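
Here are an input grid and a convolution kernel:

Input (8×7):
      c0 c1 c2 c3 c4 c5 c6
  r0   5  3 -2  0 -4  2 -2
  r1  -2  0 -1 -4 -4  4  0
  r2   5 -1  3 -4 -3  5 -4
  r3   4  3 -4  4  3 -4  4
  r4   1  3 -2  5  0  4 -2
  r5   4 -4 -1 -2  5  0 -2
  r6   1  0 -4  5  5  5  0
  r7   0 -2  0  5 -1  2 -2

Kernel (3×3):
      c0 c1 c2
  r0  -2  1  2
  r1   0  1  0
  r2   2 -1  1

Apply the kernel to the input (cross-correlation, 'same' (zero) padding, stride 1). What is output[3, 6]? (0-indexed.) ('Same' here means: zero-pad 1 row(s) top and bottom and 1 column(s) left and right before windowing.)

0

The receptive field on the zero-padded input at this output position is [5 -4 0 / -4 4 0 / 4 -2 0]. Elementwise product with the kernel and sum: 5·-2 + -4·1 + 0·2 + 4·1 + 4·2 + -2·-1 + 0·1.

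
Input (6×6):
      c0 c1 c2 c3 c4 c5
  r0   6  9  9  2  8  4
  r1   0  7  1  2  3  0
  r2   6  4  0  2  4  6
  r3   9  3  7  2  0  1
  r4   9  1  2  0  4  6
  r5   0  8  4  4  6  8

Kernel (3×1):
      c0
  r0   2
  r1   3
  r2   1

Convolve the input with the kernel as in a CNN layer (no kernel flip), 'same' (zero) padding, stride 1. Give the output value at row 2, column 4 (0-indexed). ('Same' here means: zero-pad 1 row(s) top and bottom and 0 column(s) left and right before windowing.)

18

The receptive field on the zero-padded input at this output position is [3 / 4 / 0]. Elementwise product with the kernel and sum: 3·2 + 4·3 + 0·1.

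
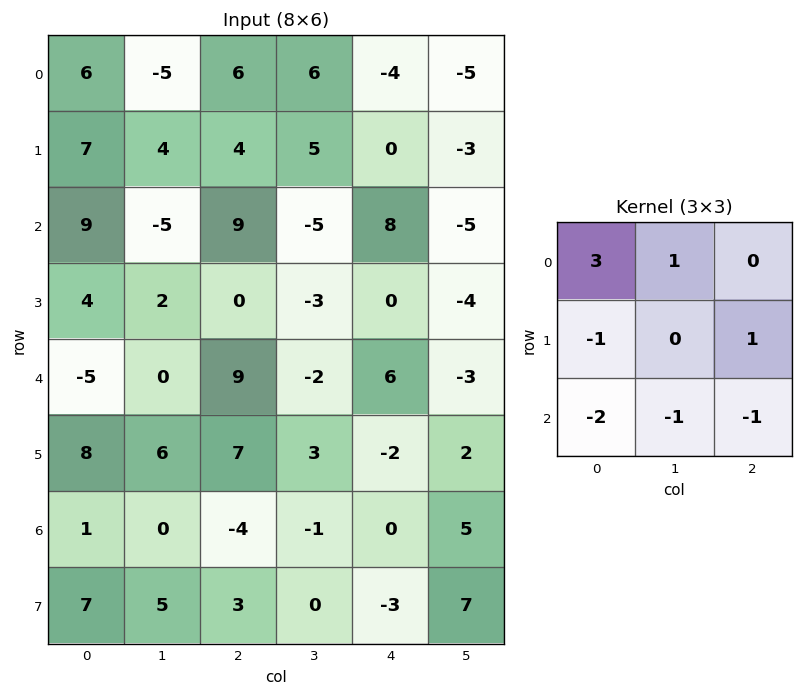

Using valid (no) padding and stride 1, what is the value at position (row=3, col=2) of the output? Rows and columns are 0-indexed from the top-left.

The receptive field on the input at this output position is [0 -3 0 / 9 -2 6 / 7 3 -2]. Elementwise product with the kernel and sum: 0·3 + -3·1 + 9·-1 + 6·1 + 7·-2 + 3·-1 + -2·-1.

-21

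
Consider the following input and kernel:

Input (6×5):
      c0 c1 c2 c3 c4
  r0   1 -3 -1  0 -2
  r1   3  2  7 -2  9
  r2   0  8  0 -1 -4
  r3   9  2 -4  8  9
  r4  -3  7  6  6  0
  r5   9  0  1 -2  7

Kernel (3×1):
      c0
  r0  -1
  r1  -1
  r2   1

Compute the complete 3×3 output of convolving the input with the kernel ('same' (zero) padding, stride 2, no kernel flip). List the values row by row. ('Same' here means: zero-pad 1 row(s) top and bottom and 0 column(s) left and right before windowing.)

2 8 11
6 -11 4
3 -1 -2

Output[0,0]: The receptive field on the zero-padded input at this output position is [0 / 1 / 3]. Elementwise product with the kernel and sum: 0·-1 + 1·-1 + 3·1.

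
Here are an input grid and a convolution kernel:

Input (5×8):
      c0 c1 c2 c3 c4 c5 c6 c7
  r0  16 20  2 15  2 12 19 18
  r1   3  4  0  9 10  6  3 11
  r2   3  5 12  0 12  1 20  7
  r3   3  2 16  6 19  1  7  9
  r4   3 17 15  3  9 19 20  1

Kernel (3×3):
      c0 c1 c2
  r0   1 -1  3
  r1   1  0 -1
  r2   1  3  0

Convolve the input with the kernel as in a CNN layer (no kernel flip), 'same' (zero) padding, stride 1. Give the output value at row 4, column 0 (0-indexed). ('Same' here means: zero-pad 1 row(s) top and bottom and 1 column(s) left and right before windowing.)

The receptive field on the zero-padded input at this output position is [0 3 2 / 0 3 17 / 0 0 0]. Elementwise product with the kernel and sum: 0·1 + 3·-1 + 2·3 + 0·1 + 17·-1 + 0·1 + 0·3.

-14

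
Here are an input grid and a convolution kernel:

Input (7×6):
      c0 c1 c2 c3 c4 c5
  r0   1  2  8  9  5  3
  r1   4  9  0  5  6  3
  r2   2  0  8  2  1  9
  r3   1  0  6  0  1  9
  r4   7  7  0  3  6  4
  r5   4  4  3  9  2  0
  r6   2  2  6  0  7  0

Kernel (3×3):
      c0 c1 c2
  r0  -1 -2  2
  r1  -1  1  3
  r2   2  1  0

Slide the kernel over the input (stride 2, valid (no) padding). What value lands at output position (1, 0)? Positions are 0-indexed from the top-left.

52

The receptive field on the input at this output position is [2 0 8 / 1 0 6 / 7 7 0]. Elementwise product with the kernel and sum: 2·-1 + 0·-2 + 8·2 + 1·-1 + 0·1 + 6·3 + 7·2 + 7·1.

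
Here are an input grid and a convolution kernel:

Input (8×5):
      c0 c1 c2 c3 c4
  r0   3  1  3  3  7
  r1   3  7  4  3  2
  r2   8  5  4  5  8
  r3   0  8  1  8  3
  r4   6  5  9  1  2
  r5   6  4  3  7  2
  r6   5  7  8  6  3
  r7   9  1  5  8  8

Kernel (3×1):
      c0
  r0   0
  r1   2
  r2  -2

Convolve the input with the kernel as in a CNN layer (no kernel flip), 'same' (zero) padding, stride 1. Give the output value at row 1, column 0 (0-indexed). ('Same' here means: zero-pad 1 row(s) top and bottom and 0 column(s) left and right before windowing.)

-10

The receptive field on the zero-padded input at this output position is [3 / 3 / 8]. Elementwise product with the kernel and sum: 3·2 + 8·-2.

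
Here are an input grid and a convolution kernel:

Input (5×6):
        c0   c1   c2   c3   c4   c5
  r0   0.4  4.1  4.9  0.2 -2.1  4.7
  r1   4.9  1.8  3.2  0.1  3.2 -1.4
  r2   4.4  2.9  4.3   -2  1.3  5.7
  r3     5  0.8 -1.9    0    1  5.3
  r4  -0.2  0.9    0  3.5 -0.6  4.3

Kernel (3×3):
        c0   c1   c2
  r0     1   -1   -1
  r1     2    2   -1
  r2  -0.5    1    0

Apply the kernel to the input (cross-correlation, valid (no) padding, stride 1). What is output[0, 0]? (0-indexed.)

2.3

The receptive field on the input at this output position is [0.4 4.1 4.9 / 4.9 1.8 3.2 / 4.4 2.9 4.3]. Elementwise product with the kernel and sum: 0.4·1 + 4.1·-1 + 4.9·-1 + 4.9·2 + 1.8·2 + 3.2·-1 + 4.4·-0.5 + 2.9·1.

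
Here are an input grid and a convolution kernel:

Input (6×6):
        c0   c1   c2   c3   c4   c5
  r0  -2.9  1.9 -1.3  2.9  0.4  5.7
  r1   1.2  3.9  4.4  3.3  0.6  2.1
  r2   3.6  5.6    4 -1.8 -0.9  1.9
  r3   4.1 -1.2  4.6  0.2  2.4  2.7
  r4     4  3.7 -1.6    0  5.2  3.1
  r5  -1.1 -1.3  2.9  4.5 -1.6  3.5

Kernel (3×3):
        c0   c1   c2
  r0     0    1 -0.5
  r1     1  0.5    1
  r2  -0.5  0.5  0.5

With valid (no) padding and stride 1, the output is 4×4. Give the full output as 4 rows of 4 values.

13.1 4.95 6 4.65
11.75 11.55 4.2 1.65
10.75 3.55 9.15 6.4
2.1 11.75 2.6 5.45

Output[0,0]: The receptive field on the input at this output position is [-2.9 1.9 -1.3 / 1.2 3.9 4.4 / 3.6 5.6 4]. Elementwise product with the kernel and sum: 1.9·1 + -1.3·-0.5 + 1.2·1 + 3.9·0.5 + 4.4·1 + 3.6·-0.5 + 5.6·0.5 + 4·0.5.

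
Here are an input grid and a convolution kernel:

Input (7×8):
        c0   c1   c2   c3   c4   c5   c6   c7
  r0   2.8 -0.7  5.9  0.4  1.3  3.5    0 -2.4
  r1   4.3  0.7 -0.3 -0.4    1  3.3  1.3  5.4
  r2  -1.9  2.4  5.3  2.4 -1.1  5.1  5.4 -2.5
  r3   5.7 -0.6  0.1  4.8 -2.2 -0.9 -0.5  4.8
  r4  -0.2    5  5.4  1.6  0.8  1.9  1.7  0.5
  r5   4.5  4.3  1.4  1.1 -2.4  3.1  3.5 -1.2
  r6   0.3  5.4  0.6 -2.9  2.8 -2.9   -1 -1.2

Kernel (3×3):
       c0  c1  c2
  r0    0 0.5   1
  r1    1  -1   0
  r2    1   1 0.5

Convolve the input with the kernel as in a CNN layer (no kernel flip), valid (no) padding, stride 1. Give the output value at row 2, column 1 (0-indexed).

The receptive field on the input at this output position is [2.4 5.3 2.4 / -0.6 0.1 4.8 / 5 5.4 1.6]. Elementwise product with the kernel and sum: 5.3·0.5 + 2.4·1 + -0.6·1 + 0.1·-1 + 5·1 + 5.4·1 + 1.6·0.5.

15.55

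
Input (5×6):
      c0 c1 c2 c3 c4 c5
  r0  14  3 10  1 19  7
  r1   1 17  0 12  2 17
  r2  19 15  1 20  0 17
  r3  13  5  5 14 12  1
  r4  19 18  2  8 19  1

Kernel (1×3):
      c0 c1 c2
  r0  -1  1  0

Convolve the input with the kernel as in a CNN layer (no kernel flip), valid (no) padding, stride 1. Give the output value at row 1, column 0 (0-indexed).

16

The receptive field on the input at this output position is [1 17 0]. Elementwise product with the kernel and sum: 1·-1 + 17·1.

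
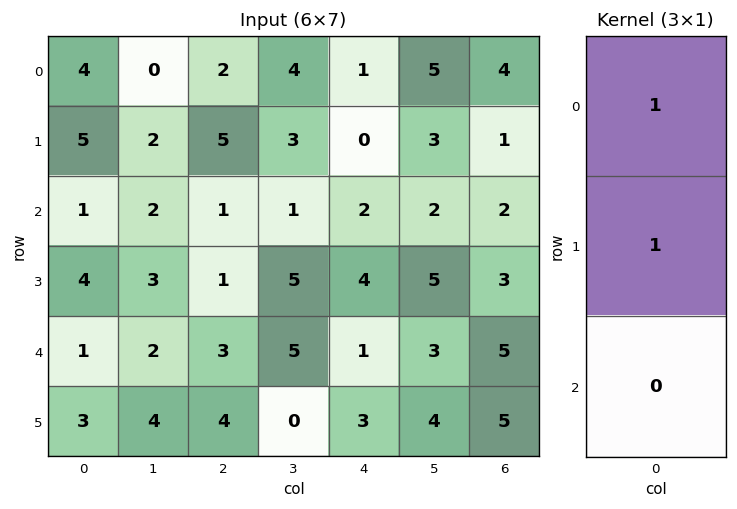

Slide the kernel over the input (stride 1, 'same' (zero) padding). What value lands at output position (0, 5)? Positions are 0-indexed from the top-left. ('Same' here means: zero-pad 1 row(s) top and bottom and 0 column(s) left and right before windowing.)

5

The receptive field on the zero-padded input at this output position is [0 / 5 / 3]. Elementwise product with the kernel and sum: 0·1 + 5·1.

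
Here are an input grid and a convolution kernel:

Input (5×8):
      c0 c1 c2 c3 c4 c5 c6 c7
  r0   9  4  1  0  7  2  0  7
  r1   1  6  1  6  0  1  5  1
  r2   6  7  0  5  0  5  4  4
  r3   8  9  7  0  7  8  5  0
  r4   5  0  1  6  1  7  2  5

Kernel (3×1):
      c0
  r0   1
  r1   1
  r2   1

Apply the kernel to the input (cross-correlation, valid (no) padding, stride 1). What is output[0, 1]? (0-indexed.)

The receptive field on the input at this output position is [4 / 6 / 7]. Elementwise product with the kernel and sum: 4·1 + 6·1 + 7·1.

17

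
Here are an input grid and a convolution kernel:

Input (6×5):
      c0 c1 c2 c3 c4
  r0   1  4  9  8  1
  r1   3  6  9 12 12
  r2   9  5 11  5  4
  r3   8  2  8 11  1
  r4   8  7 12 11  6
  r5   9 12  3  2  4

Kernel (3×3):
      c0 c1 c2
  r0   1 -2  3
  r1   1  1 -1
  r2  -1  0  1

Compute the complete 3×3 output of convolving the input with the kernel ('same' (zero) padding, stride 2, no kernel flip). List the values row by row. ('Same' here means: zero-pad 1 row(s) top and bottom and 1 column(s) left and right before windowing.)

Output[0,0]: The receptive field on the zero-padded input at this output position is [0 0 0 / 0 1 4 / 0 3 6]. Elementwise product with the kernel and sum: 0·1 + 0·-2 + 0·3 + 0·1 + 1·1 + 4·-1 + 0·-1 + 6·1.
Output[0,1]: The receptive field on the zero-padded input at this output position is [0 0 0 / 4 9 8 / 6 9 12]. Elementwise product with the kernel and sum: 0·1 + 0·-2 + 0·3 + 4·1 + 9·1 + 8·-1 + 6·-1 + 12·1.

3 11 -3
18 44 -14
3 17 24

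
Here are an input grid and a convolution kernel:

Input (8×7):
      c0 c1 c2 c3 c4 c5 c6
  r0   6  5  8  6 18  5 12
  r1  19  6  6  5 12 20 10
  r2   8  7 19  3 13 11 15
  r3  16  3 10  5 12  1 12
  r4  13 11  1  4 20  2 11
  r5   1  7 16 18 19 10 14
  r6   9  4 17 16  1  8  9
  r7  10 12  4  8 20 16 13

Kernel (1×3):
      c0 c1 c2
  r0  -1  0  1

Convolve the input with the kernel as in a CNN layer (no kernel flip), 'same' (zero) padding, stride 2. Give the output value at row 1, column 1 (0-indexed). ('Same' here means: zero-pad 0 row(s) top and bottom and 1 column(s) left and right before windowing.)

The receptive field on the zero-padded input at this output position is [7 19 3]. Elementwise product with the kernel and sum: 7·-1 + 3·1.

-4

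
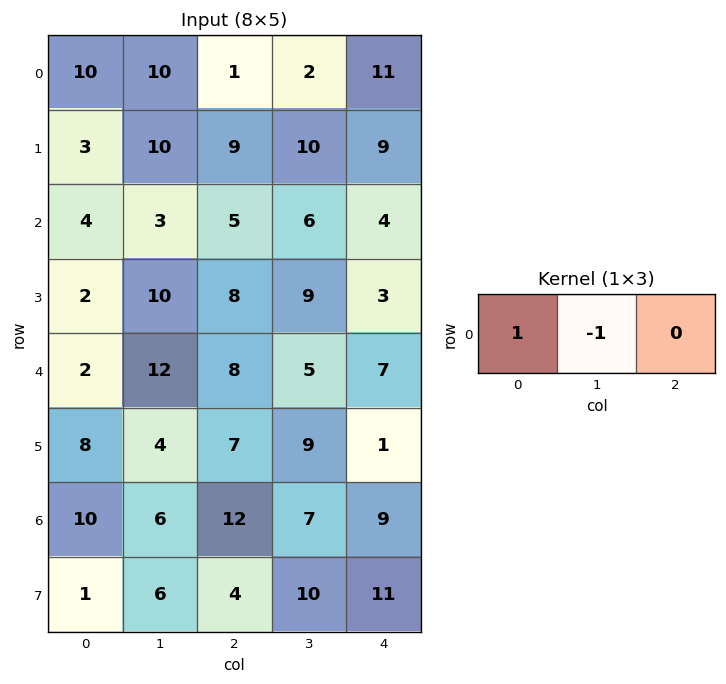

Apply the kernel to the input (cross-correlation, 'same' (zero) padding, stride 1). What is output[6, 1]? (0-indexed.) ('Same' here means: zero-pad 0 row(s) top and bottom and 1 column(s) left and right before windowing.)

The receptive field on the zero-padded input at this output position is [10 6 12]. Elementwise product with the kernel and sum: 10·1 + 6·-1.

4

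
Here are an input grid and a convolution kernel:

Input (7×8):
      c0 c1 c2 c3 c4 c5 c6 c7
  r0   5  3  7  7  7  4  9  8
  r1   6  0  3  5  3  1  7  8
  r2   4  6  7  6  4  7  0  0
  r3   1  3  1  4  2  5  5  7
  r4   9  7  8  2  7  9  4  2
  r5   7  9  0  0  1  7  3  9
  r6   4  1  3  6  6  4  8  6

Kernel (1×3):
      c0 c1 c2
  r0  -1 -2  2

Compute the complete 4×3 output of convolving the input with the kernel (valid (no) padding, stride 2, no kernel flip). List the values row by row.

Output[0,0]: The receptive field on the input at this output position is [5 3 7]. Elementwise product with the kernel and sum: 5·-1 + 3·-2 + 7·2.
Output[0,1]: The receptive field on the input at this output position is [7 7 7]. Elementwise product with the kernel and sum: 7·-1 + 7·-2 + 7·2.

3 -7 3
-2 -11 -18
-7 2 -17
0 -3 2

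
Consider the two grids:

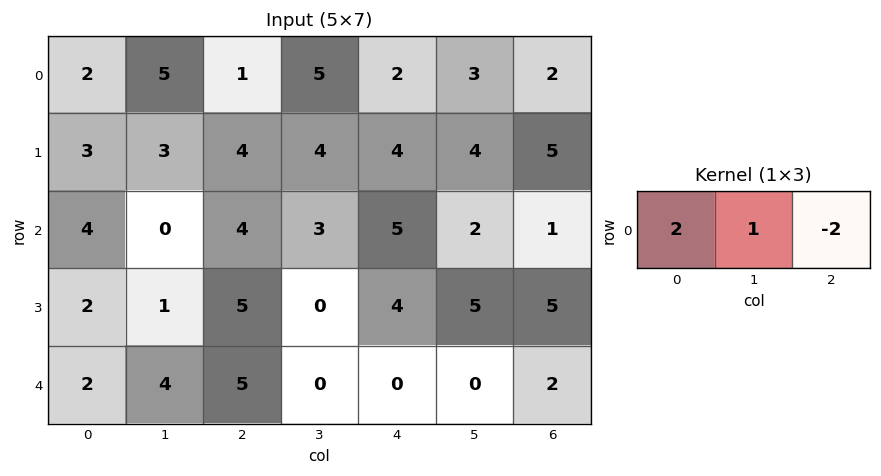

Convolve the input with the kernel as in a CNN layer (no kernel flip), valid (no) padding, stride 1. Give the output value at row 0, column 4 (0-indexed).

The receptive field on the input at this output position is [2 3 2]. Elementwise product with the kernel and sum: 2·2 + 3·1 + 2·-2.

3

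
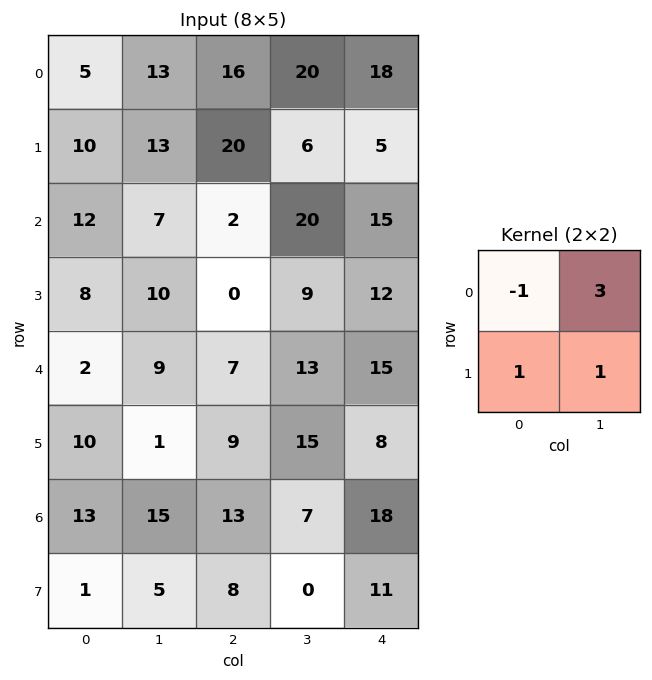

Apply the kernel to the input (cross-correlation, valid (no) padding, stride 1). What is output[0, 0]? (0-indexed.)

57

The receptive field on the input at this output position is [5 13 / 10 13]. Elementwise product with the kernel and sum: 5·-1 + 13·3 + 10·1 + 13·1.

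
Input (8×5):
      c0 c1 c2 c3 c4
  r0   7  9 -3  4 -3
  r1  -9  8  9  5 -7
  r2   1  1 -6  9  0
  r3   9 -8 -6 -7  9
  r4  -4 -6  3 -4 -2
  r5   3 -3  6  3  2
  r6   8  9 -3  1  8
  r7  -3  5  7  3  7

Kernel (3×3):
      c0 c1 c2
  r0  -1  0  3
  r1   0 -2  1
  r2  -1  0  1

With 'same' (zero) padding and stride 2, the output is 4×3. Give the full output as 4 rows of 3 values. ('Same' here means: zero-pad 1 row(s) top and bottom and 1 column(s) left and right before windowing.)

Output[0,0]: The receptive field on the zero-padded input at this output position is [0 0 0 / 0 7 9 / 0 -9 8]. Elementwise product with the kernel and sum: 0·-1 + 0·3 + 7·-2 + 9·1 + 0·-1 + 8·1.
Output[0,1]: The receptive field on the zero-padded input at this output position is [0 0 0 / 9 -3 4 / 8 9 5]. Elementwise product with the kernel and sum: 0·-1 + 0·3 + -3·-2 + 4·1 + 8·-1 + 5·1.

3 7 1
15 29 2
-25 -17 8
-11 17 -22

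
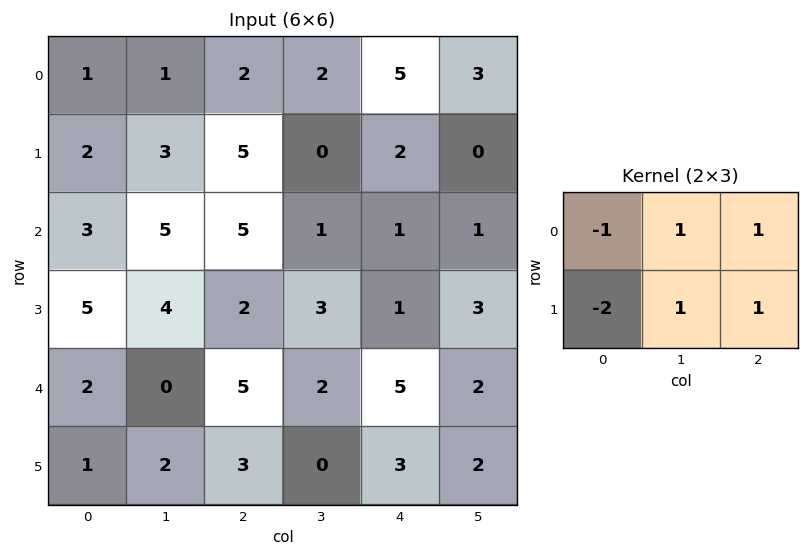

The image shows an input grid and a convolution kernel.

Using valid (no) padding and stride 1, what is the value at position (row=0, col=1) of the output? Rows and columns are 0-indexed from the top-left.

The receptive field on the input at this output position is [1 2 2 / 3 5 0]. Elementwise product with the kernel and sum: 1·-1 + 2·1 + 2·1 + 3·-2 + 5·1 + 0·1.

2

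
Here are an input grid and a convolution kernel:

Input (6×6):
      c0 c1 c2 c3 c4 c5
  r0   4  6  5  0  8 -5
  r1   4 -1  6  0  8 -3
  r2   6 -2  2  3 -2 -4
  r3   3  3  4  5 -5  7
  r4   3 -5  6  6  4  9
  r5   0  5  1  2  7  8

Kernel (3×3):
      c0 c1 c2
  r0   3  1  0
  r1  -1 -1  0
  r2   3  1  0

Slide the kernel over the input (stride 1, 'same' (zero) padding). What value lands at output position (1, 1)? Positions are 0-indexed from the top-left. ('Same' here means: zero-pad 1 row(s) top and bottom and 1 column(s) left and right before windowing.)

31

The receptive field on the zero-padded input at this output position is [4 6 5 / 4 -1 6 / 6 -2 2]. Elementwise product with the kernel and sum: 4·3 + 6·1 + 4·-1 + -1·-1 + 6·3 + -2·1.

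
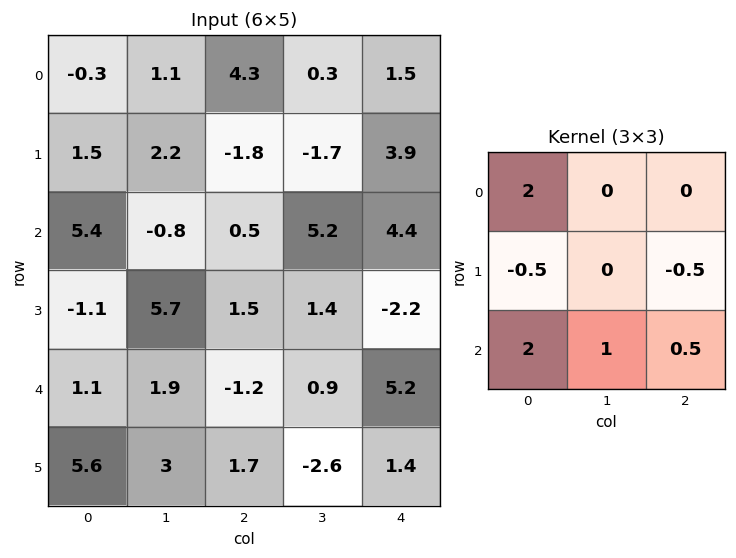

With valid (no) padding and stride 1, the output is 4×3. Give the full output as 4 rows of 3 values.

Output[0,0]: The receptive field on the input at this output position is [-0.3 1.1 4.3 / 1.5 2.2 -1.8 / 5.4 -0.8 0.5]. Elementwise product with the kernel and sum: -0.3·2 + 1.5·-0.5 + -1.8·-0.5 + 5.4·2 + -0.8·1 + 0.5·0.5.

9.8 3.45 15.95
4.3 15.8 -2.75
14.1 -2.1 2.45
12.9 16.4 2.5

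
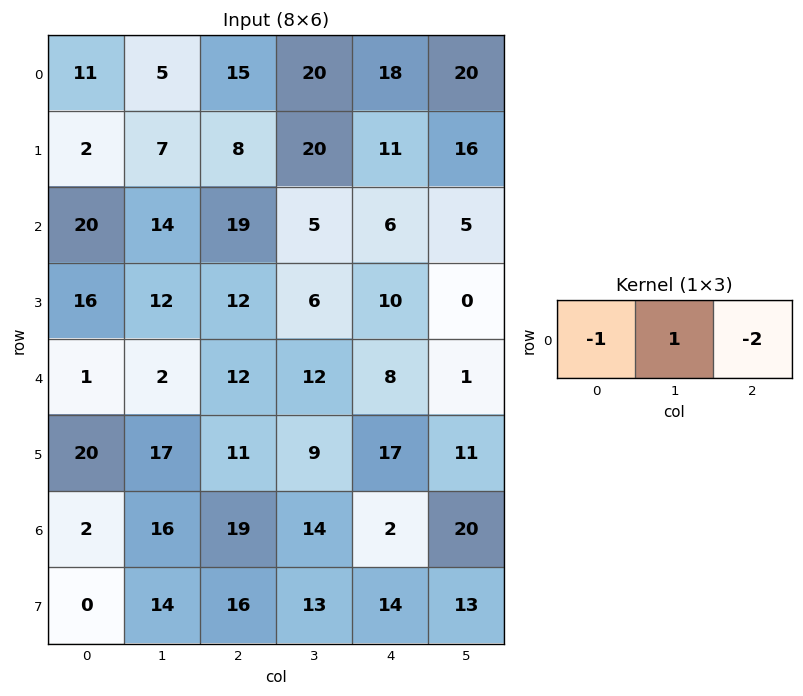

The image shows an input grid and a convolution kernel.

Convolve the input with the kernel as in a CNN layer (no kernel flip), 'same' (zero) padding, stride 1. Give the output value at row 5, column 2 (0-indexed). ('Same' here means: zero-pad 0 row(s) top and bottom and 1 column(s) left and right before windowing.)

The receptive field on the zero-padded input at this output position is [17 11 9]. Elementwise product with the kernel and sum: 17·-1 + 11·1 + 9·-2.

-24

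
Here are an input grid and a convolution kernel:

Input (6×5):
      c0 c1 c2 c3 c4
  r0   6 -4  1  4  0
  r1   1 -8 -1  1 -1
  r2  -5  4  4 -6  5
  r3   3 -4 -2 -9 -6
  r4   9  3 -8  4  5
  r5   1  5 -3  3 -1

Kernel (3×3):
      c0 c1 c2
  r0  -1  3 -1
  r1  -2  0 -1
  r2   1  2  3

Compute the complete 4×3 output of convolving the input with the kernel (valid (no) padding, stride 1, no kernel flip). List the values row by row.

-5 12 21
-29 -33 -46
0 30 -2
-21 5 -8

Output[0,0]: The receptive field on the input at this output position is [6 -4 1 / 1 -8 -1 / -5 4 4]. Elementwise product with the kernel and sum: 6·-1 + -4·3 + 1·-1 + 1·-2 + -1·-1 + -5·1 + 4·2 + 4·3.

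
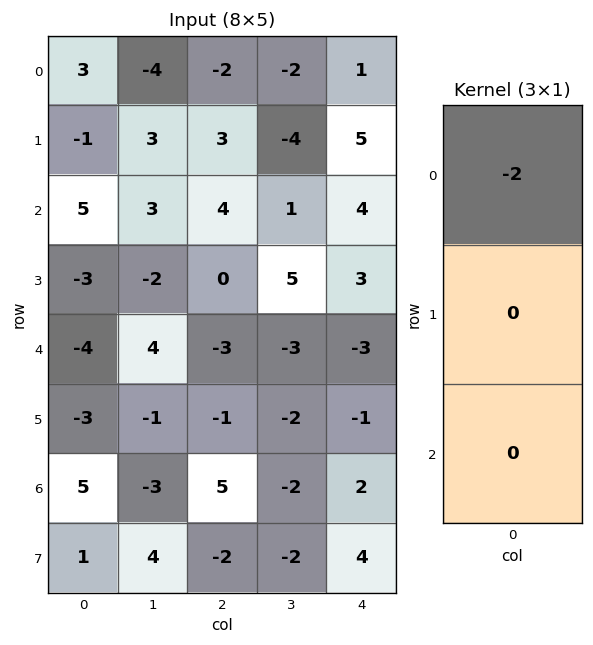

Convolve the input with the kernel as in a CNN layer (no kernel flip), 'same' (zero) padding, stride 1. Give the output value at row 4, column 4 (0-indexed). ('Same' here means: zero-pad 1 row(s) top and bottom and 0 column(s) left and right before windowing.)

-6

The receptive field on the zero-padded input at this output position is [3 / -3 / -1]. Elementwise product with the kernel and sum: 3·-2.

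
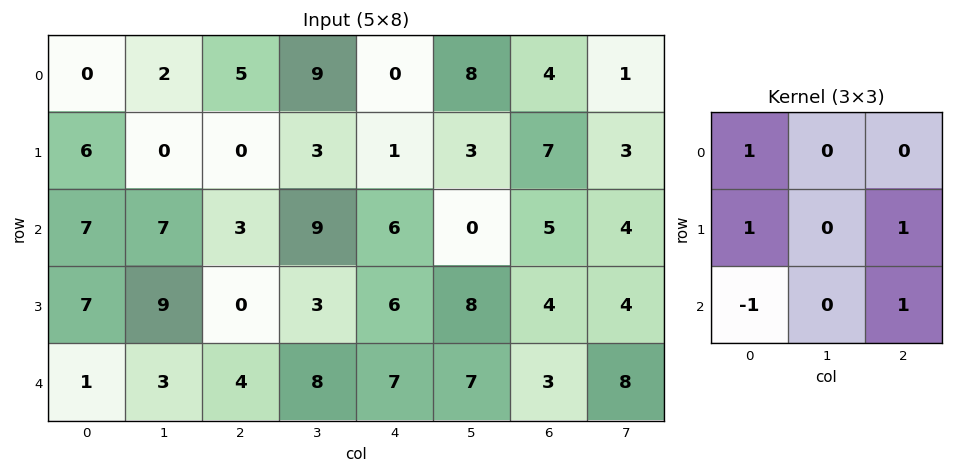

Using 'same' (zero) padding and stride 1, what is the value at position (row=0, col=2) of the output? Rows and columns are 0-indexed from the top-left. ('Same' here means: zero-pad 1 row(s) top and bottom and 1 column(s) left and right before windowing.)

The receptive field on the zero-padded input at this output position is [0 0 0 / 2 5 9 / 0 0 3]. Elementwise product with the kernel and sum: 0·1 + 2·1 + 9·1 + 0·-1 + 3·1.

14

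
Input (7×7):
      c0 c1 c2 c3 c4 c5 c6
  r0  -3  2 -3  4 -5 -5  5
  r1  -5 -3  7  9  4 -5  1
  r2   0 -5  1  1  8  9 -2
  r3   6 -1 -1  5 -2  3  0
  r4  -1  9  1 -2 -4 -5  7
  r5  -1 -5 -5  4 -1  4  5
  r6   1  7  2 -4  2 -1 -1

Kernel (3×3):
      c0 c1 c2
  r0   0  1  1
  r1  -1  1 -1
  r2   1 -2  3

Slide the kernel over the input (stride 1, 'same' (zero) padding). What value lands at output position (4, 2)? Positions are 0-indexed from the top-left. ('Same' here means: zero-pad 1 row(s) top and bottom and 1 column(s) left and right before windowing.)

15

The receptive field on the zero-padded input at this output position is [-1 -1 5 / 9 1 -2 / -5 -5 4]. Elementwise product with the kernel and sum: -1·1 + 5·1 + 9·-1 + 1·1 + -2·-1 + -5·1 + -5·-2 + 4·3.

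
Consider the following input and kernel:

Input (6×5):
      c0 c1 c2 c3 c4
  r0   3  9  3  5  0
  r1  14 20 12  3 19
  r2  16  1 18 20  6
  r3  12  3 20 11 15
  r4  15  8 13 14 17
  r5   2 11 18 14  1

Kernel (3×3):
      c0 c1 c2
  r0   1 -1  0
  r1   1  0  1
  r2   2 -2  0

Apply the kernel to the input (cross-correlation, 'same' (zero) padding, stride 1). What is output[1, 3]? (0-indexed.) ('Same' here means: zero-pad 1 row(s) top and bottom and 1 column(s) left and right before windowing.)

The receptive field on the zero-padded input at this output position is [3 5 0 / 12 3 19 / 18 20 6]. Elementwise product with the kernel and sum: 3·1 + 5·-1 + 12·1 + 19·1 + 18·2 + 20·-2.

25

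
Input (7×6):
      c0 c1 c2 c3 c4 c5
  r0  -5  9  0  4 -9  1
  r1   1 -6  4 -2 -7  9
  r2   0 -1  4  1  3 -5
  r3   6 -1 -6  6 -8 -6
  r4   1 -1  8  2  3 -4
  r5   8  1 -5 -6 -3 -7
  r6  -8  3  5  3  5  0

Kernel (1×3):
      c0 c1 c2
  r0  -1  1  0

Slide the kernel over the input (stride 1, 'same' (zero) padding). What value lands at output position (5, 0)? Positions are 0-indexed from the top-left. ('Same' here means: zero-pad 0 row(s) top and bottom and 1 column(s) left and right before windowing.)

The receptive field on the zero-padded input at this output position is [0 8 1]. Elementwise product with the kernel and sum: 0·-1 + 8·1.

8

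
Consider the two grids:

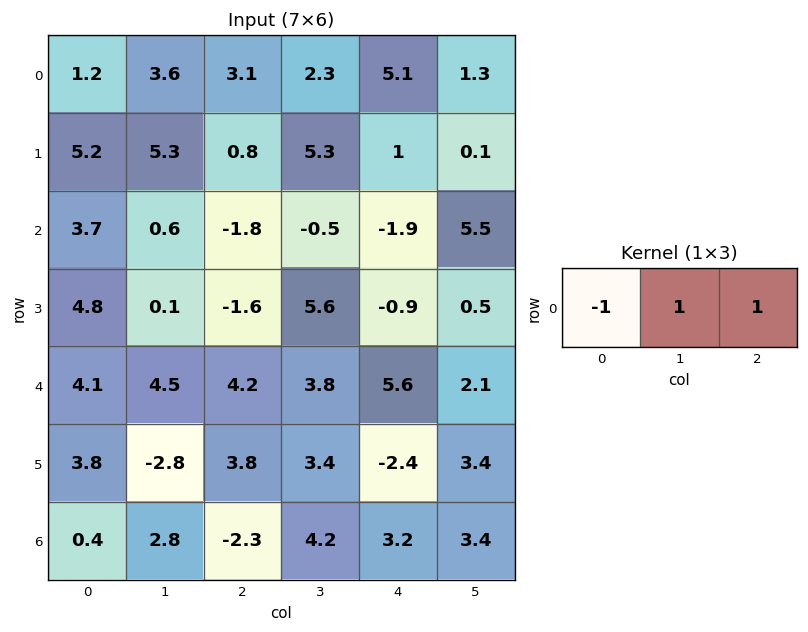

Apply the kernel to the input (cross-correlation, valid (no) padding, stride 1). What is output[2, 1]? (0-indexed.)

-2.9

The receptive field on the input at this output position is [0.6 -1.8 -0.5]. Elementwise product with the kernel and sum: 0.6·-1 + -1.8·1 + -0.5·1.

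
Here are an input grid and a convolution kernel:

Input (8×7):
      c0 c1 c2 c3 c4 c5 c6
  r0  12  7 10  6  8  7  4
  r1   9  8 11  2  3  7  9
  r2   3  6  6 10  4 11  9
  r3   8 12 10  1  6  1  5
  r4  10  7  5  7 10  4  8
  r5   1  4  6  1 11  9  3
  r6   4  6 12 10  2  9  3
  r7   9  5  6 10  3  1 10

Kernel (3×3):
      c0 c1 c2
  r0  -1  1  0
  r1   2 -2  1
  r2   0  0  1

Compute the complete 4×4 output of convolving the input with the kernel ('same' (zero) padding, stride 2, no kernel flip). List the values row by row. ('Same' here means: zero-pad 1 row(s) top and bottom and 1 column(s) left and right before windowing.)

-9 2 10 6
21 14 25 6
-1 10 12 -4
4 10 36 6

Output[0,0]: The receptive field on the zero-padded input at this output position is [0 0 0 / 0 12 7 / 0 9 8]. Elementwise product with the kernel and sum: 0·-1 + 0·1 + 0·2 + 12·-2 + 7·1 + 8·1.
Output[0,1]: The receptive field on the zero-padded input at this output position is [0 0 0 / 7 10 6 / 8 11 2]. Elementwise product with the kernel and sum: 0·-1 + 0·1 + 7·2 + 10·-2 + 6·1 + 2·1.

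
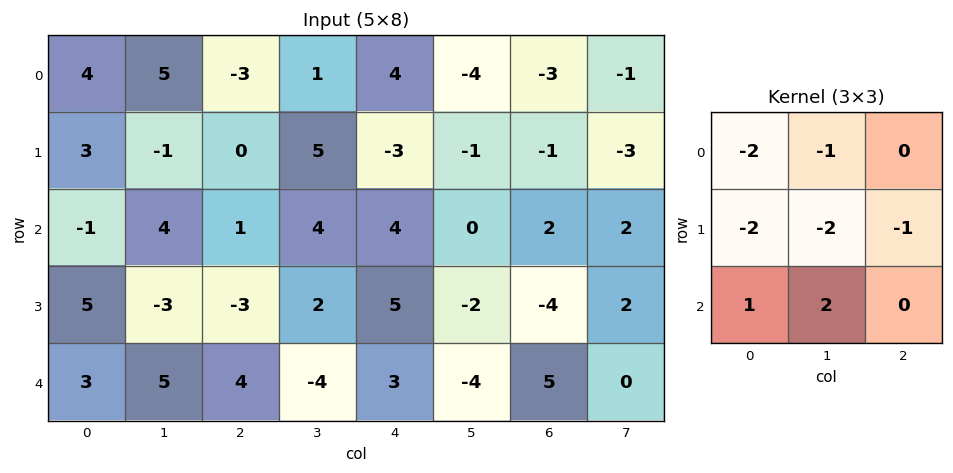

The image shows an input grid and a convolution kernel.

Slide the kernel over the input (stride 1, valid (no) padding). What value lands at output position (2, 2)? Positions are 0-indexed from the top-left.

The receptive field on the input at this output position is [1 4 4 / -3 2 5 / 4 -4 3]. Elementwise product with the kernel and sum: 1·-2 + 4·-1 + -3·-2 + 2·-2 + 5·-1 + 4·1 + -4·2.

-13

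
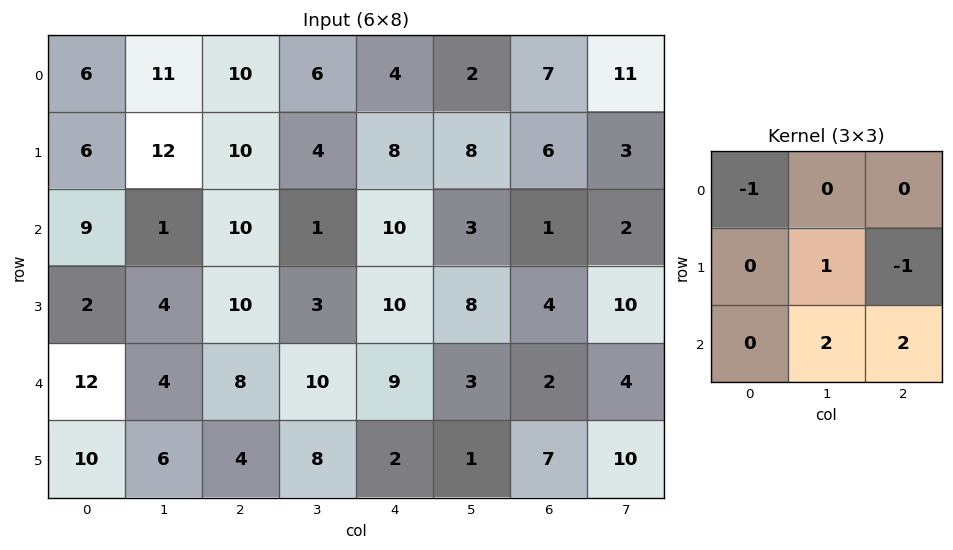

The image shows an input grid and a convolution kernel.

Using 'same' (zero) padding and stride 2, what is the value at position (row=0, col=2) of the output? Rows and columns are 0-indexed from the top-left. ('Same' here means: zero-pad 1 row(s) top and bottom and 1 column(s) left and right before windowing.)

The receptive field on the zero-padded input at this output position is [0 0 0 / 6 4 2 / 4 8 8]. Elementwise product with the kernel and sum: 0·-1 + 4·1 + 2·-1 + 8·2 + 8·2.

34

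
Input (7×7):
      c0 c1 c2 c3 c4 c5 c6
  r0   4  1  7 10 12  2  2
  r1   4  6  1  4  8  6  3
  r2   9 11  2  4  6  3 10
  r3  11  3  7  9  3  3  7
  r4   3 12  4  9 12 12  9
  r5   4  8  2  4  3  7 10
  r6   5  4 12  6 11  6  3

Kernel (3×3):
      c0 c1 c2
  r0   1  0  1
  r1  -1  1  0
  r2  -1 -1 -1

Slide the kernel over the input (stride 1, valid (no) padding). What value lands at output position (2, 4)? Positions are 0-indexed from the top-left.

-17

The receptive field on the input at this output position is [6 3 10 / 3 3 7 / 12 12 9]. Elementwise product with the kernel and sum: 6·1 + 10·1 + 3·-1 + 3·1 + 12·-1 + 12·-1 + 9·-1.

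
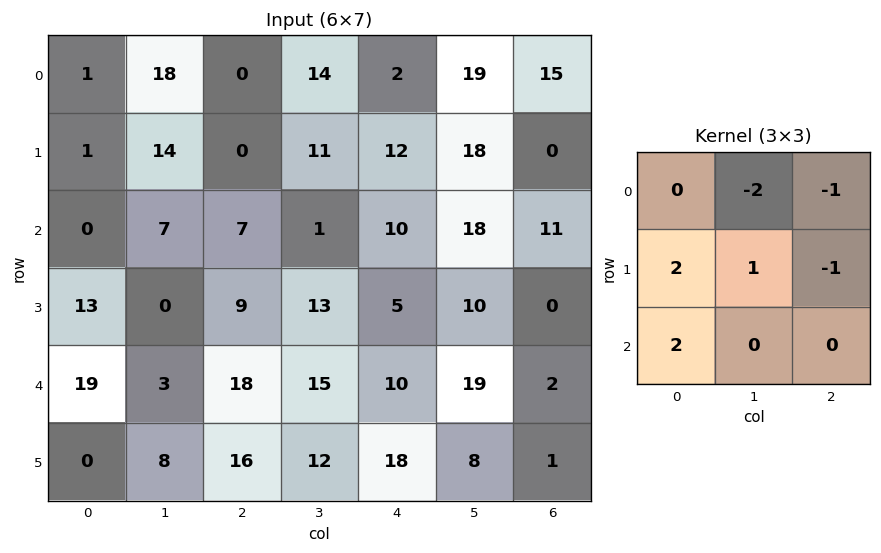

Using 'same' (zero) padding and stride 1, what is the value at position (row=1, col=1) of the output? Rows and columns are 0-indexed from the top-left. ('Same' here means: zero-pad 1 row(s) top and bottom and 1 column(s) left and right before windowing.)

-20

The receptive field on the zero-padded input at this output position is [1 18 0 / 1 14 0 / 0 7 7]. Elementwise product with the kernel and sum: 18·-2 + 0·-1 + 1·2 + 14·1 + 0·-1 + 0·2.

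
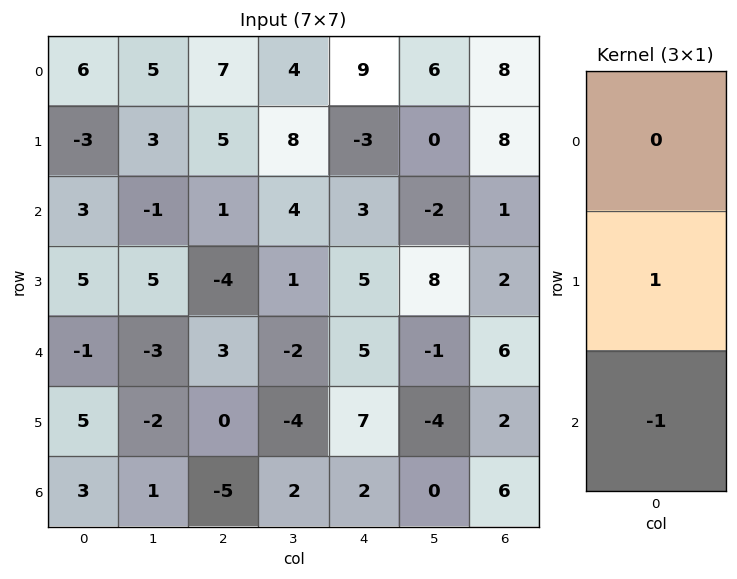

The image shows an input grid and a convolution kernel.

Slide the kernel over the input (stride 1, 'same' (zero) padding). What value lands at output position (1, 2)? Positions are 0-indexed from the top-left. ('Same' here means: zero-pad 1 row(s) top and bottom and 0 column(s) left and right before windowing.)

4

The receptive field on the zero-padded input at this output position is [7 / 5 / 1]. Elementwise product with the kernel and sum: 5·1 + 1·-1.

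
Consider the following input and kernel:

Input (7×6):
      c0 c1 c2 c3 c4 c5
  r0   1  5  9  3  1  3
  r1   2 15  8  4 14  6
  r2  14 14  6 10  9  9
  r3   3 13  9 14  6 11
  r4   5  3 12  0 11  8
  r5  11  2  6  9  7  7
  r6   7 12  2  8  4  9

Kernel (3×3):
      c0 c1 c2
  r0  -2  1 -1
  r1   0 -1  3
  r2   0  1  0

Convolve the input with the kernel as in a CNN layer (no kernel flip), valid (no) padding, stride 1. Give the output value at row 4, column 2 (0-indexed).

The receptive field on the input at this output position is [12 0 11 / 6 9 7 / 2 8 4]. Elementwise product with the kernel and sum: 12·-2 + 0·1 + 11·-1 + 9·-1 + 7·3 + 8·1.

-15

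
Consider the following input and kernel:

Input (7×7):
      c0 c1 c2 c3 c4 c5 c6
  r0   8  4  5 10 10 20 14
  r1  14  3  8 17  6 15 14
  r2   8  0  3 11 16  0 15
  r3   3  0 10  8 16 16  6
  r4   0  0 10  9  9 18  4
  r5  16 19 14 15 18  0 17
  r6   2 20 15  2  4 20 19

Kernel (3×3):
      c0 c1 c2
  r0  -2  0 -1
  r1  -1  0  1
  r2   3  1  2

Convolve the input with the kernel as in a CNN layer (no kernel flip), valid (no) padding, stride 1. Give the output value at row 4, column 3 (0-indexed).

The receptive field on the input at this output position is [9 9 18 / 15 18 0 / 2 4 20]. Elementwise product with the kernel and sum: 9·-2 + 18·-1 + 15·-1 + 0·1 + 2·3 + 4·1 + 20·2.

-1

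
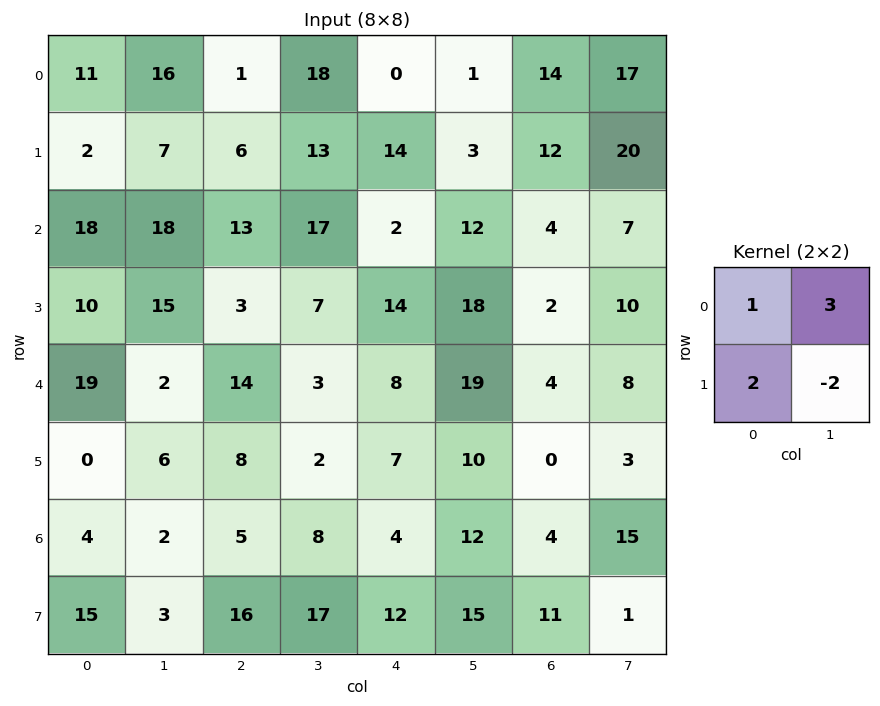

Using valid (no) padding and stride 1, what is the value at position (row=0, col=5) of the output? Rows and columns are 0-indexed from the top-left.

The receptive field on the input at this output position is [1 14 / 3 12]. Elementwise product with the kernel and sum: 1·1 + 14·3 + 3·2 + 12·-2.

25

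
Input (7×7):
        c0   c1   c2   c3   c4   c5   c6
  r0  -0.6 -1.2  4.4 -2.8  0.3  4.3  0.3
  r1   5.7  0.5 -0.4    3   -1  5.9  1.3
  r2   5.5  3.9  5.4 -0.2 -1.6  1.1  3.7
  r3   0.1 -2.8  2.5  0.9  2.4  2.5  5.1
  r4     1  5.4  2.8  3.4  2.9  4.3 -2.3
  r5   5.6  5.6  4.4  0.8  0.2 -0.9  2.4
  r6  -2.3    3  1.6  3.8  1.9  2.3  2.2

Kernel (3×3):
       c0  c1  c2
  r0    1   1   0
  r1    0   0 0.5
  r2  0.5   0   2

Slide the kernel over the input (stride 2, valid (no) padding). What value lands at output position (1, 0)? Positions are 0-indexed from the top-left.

16.75

The receptive field on the input at this output position is [5.5 3.9 5.4 / 0.1 -2.8 2.5 / 1 5.4 2.8]. Elementwise product with the kernel and sum: 5.5·1 + 3.9·1 + 2.5·0.5 + 1·0.5 + 2.8·2.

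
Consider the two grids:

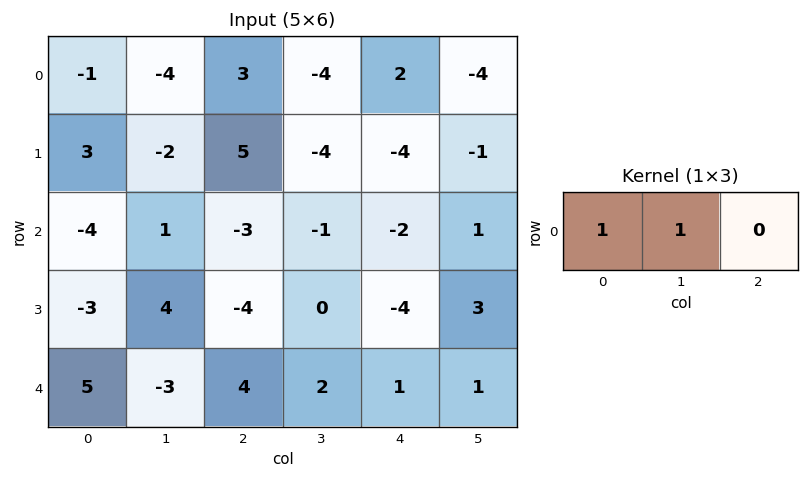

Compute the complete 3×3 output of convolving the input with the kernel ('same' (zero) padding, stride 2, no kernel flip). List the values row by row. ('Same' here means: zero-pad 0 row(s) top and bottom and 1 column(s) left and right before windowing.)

Output[0,0]: The receptive field on the zero-padded input at this output position is [0 -1 -4]. Elementwise product with the kernel and sum: 0·1 + -1·1.

-1 -1 -2
-4 -2 -3
5 1 3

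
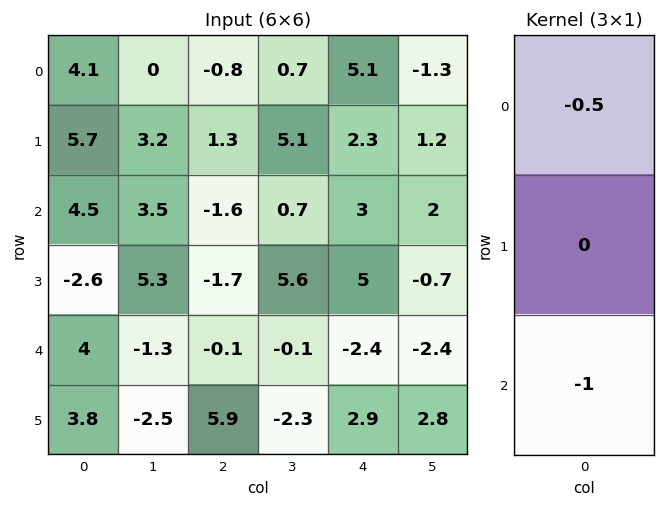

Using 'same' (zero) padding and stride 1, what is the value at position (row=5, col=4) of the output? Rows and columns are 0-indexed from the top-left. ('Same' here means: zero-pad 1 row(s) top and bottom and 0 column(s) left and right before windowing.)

The receptive field on the zero-padded input at this output position is [-2.4 / 2.9 / 0]. Elementwise product with the kernel and sum: -2.4·-0.5 + 0·-1.

1.2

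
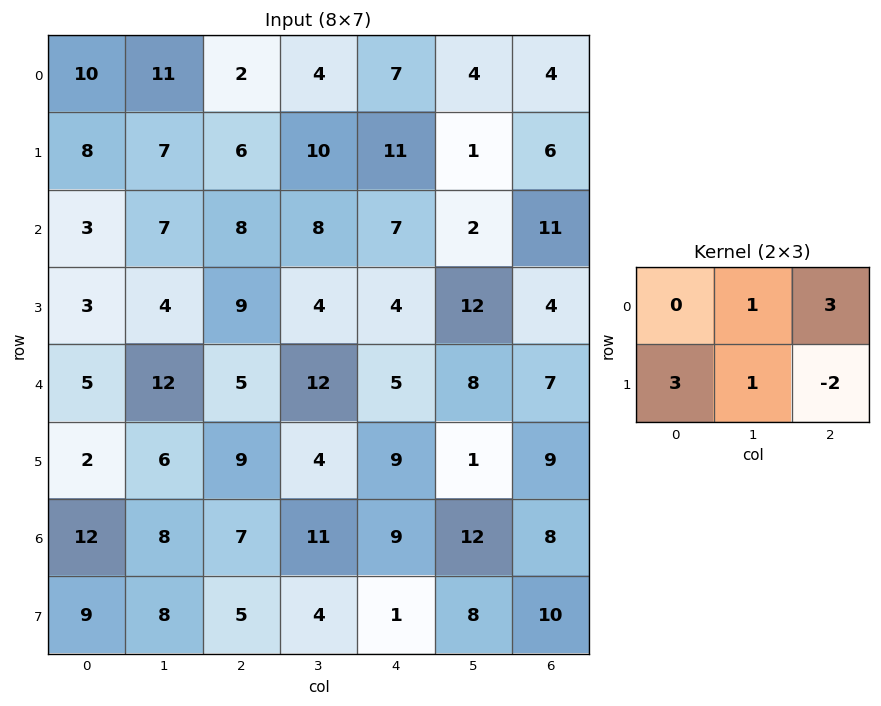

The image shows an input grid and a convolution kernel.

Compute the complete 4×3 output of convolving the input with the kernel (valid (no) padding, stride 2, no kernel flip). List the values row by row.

Output[0,0]: The receptive field on the input at this output position is [10 11 2 / 8 7 6]. Elementwise product with the kernel and sum: 11·1 + 2·3 + 8·3 + 7·1 + 6·-2.
Output[0,1]: The receptive field on the input at this output position is [2 4 7 / 6 10 11]. Elementwise product with the kernel and sum: 4·1 + 7·3 + 6·3 + 10·1 + 11·-2.

36 31 38
26 52 51
21 40 39
54 55 27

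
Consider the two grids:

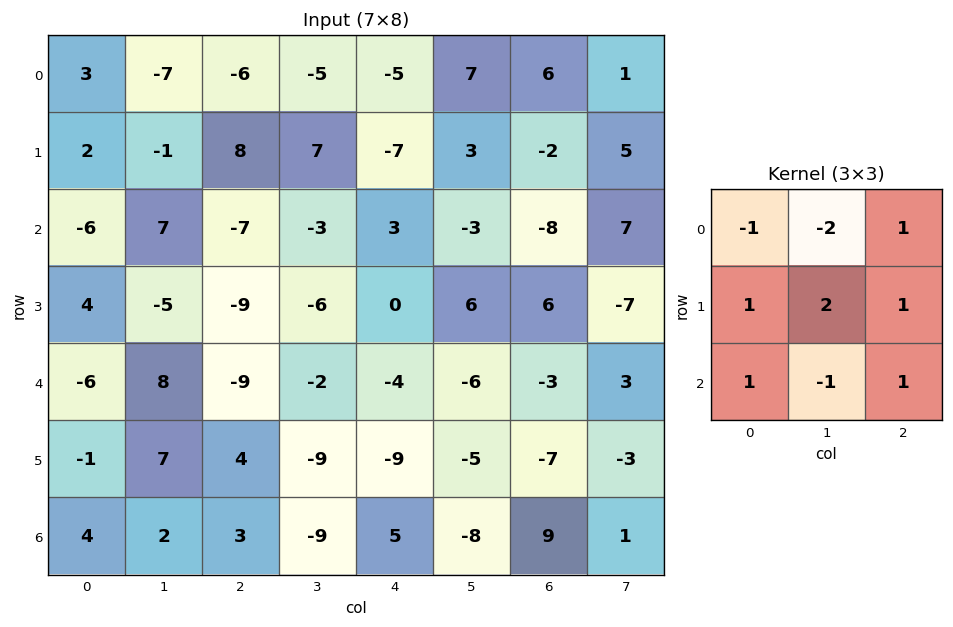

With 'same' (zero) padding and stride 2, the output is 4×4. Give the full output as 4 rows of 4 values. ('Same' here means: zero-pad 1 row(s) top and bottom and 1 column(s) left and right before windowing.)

Output[0,0]: The receptive field on the zero-padded input at this output position is [0 0 0 / 0 3 -7 / 0 2 -1]. Elementwise product with the kernel and sum: 0·-1 + 0·-2 + 0·1 + 0·1 + 3·2 + -7·1 + 0·1 + 2·-1 + -1·1.
Output[0,1]: The receptive field on the zero-padded input at this output position is [0 0 0 / -7 -6 -5 / -1 8 7]. Elementwise product with the kernel and sum: 0·-1 + 0·-2 + 0·1 + -7·1 + -6·2 + -5·1 + -1·1 + 8·-1 + 7·1.

-4 -26 9 30
-19 -20 10 -13
-9 -1 -9 -35
19 -25 15 27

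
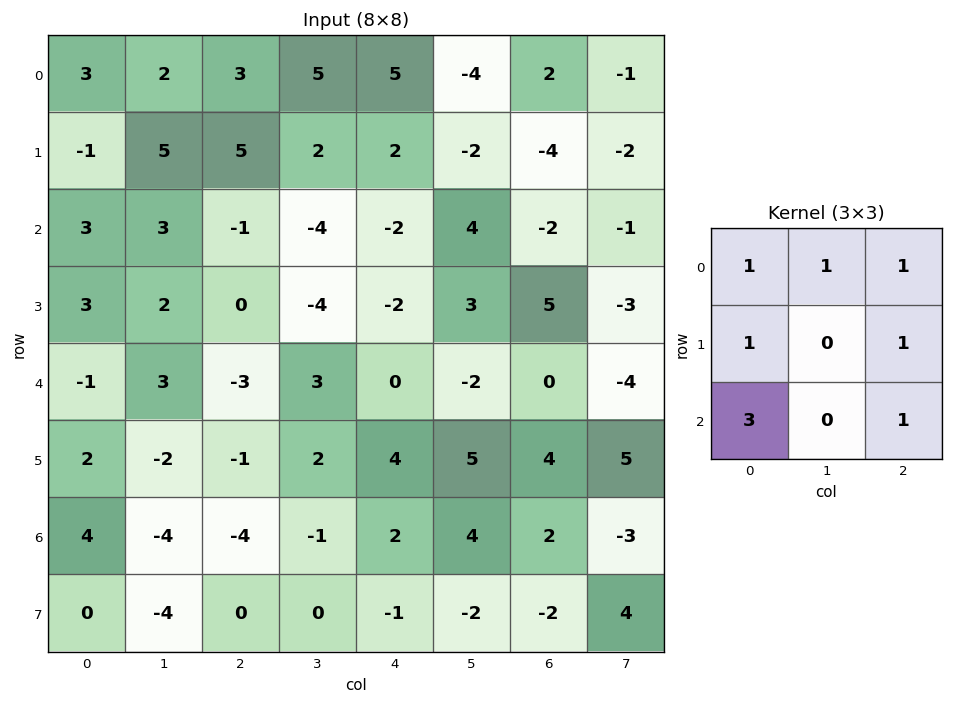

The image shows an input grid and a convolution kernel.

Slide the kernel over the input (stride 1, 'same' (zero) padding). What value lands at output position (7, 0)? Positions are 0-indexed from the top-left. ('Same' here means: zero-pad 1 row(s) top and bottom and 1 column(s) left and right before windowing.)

-4

The receptive field on the zero-padded input at this output position is [0 4 -4 / 0 0 -4 / 0 0 0]. Elementwise product with the kernel and sum: 0·1 + 4·1 + -4·1 + 0·1 + -4·1 + 0·3 + 0·1.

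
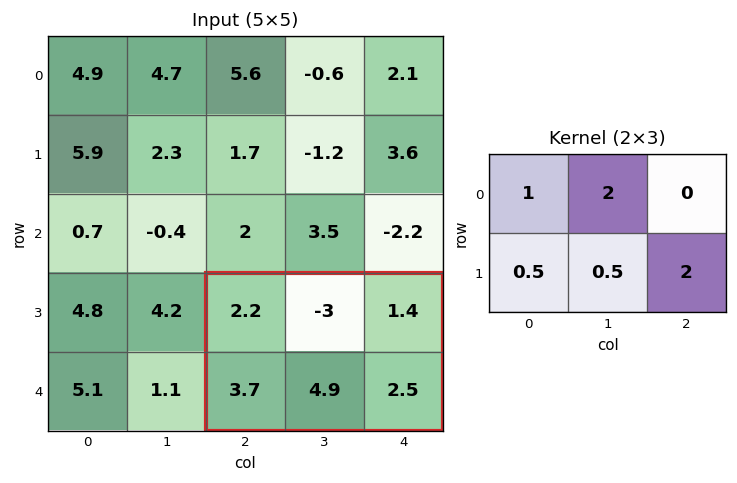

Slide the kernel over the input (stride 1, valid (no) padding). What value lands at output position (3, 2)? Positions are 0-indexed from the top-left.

The receptive field on the input at this output position is [2.2 -3 1.4 / 3.7 4.9 2.5]. Elementwise product with the kernel and sum: 2.2·1 + -3·2 + 3.7·0.5 + 4.9·0.5 + 2.5·2.

5.5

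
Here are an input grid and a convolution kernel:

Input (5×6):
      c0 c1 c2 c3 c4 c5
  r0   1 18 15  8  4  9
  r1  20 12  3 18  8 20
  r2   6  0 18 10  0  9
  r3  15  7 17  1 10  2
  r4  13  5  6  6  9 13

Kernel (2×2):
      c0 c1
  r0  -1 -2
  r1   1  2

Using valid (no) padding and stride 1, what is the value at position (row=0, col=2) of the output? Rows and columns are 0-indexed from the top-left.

8

The receptive field on the input at this output position is [15 8 / 3 18]. Elementwise product with the kernel and sum: 15·-1 + 8·-2 + 3·1 + 18·2.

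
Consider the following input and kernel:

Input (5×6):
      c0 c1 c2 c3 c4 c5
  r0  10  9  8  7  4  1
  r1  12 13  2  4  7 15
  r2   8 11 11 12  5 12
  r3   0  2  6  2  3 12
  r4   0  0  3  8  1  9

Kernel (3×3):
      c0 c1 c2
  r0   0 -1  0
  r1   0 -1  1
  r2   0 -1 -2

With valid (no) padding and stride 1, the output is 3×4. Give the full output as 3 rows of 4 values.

-53 -41 -26 -25
-27 -11 -19 -27
-13 -34 -21 -15

Output[0,0]: The receptive field on the input at this output position is [10 9 8 / 12 13 2 / 8 11 11]. Elementwise product with the kernel and sum: 9·-1 + 13·-1 + 2·1 + 11·-1 + 11·-2.
Output[0,1]: The receptive field on the input at this output position is [9 8 7 / 13 2 4 / 11 11 12]. Elementwise product with the kernel and sum: 8·-1 + 2·-1 + 4·1 + 11·-1 + 12·-2.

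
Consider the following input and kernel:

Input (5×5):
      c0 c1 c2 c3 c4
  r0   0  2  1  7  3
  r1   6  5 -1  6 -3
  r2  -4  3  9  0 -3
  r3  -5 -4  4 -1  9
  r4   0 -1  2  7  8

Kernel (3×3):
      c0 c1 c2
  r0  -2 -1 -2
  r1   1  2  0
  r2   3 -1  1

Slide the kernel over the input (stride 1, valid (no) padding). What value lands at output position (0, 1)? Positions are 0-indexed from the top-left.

The receptive field on the input at this output position is [2 1 7 / 5 -1 6 / 3 9 0]. Elementwise product with the kernel and sum: 2·-2 + 1·-1 + 7·-2 + 5·1 + -1·2 + 3·3 + 9·-1 + 0·1.

-16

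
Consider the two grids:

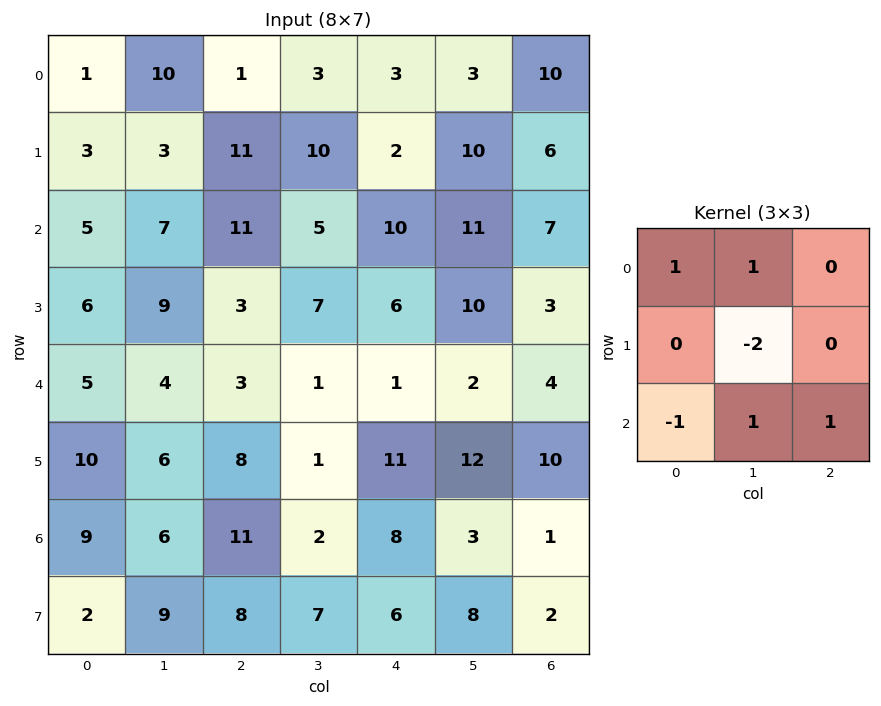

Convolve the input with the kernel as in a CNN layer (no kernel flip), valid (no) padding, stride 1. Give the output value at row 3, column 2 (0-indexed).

The receptive field on the input at this output position is [3 7 6 / 3 1 1 / 8 1 11]. Elementwise product with the kernel and sum: 3·1 + 7·1 + 1·-2 + 8·-1 + 1·1 + 11·1.

12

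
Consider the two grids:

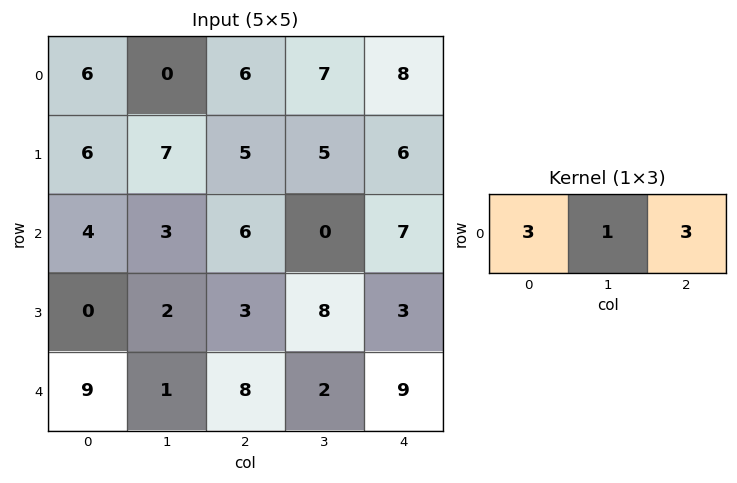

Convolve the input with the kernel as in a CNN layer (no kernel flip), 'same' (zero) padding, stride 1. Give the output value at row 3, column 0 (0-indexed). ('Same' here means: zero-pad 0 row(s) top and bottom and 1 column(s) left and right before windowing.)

The receptive field on the zero-padded input at this output position is [0 0 2]. Elementwise product with the kernel and sum: 0·3 + 0·1 + 2·3.

6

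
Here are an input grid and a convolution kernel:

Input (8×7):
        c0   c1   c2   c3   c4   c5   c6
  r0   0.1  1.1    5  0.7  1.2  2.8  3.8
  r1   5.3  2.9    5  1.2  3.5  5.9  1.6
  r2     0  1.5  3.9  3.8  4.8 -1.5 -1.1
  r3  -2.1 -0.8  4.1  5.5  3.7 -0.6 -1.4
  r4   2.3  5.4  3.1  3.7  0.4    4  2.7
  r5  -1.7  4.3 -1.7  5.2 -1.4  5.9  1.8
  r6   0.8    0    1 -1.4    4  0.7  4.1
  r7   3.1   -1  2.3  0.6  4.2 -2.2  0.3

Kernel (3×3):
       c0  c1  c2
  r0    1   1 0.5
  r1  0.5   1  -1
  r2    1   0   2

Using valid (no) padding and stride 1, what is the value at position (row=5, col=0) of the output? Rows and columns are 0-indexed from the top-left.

8.85

The receptive field on the input at this output position is [-1.7 4.3 -1.7 / 0.8 0 1 / 3.1 -1 2.3]. Elementwise product with the kernel and sum: -1.7·1 + 4.3·1 + -1.7·0.5 + 0.8·0.5 + 0·1 + 1·-1 + 3.1·1 + 2.3·2.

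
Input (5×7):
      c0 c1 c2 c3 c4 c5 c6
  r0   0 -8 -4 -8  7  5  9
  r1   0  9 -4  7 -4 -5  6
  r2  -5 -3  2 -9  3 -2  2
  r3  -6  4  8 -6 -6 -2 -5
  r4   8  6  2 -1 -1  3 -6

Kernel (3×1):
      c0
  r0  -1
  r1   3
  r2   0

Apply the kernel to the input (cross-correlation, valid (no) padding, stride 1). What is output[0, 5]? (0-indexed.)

-20

The receptive field on the input at this output position is [5 / -5 / -2]. Elementwise product with the kernel and sum: 5·-1 + -5·3.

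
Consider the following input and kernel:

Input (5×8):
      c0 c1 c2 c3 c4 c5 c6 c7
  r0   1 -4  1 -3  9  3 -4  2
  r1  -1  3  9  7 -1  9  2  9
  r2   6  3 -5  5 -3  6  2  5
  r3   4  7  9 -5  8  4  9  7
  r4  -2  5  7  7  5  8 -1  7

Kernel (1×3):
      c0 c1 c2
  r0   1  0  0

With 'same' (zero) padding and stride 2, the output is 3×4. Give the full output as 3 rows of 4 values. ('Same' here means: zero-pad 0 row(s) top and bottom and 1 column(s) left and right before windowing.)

Output[0,0]: The receptive field on the zero-padded input at this output position is [0 1 -4]. Elementwise product with the kernel and sum: 0·1.
Output[0,1]: The receptive field on the zero-padded input at this output position is [-4 1 -3]. Elementwise product with the kernel and sum: -4·1.

0 -4 -3 3
0 3 5 6
0 5 7 8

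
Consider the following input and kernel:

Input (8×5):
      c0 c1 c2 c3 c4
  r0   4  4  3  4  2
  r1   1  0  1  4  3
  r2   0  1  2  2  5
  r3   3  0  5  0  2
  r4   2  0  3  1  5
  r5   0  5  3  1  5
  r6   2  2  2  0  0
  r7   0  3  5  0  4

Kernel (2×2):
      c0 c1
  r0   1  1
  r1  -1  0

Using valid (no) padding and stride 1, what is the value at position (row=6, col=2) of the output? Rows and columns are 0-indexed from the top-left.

The receptive field on the input at this output position is [2 0 / 5 0]. Elementwise product with the kernel and sum: 2·1 + 0·1 + 5·-1.

-3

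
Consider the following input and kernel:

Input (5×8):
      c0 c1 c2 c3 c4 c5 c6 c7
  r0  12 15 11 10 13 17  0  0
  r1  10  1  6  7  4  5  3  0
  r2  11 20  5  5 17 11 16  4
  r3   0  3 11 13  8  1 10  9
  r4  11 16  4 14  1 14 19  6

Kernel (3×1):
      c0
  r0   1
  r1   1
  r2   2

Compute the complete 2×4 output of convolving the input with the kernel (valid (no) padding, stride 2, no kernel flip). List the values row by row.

Output[0,0]: The receptive field on the input at this output position is [12 / 10 / 11]. Elementwise product with the kernel and sum: 12·1 + 10·1 + 11·2.

44 27 51 35
33 24 27 64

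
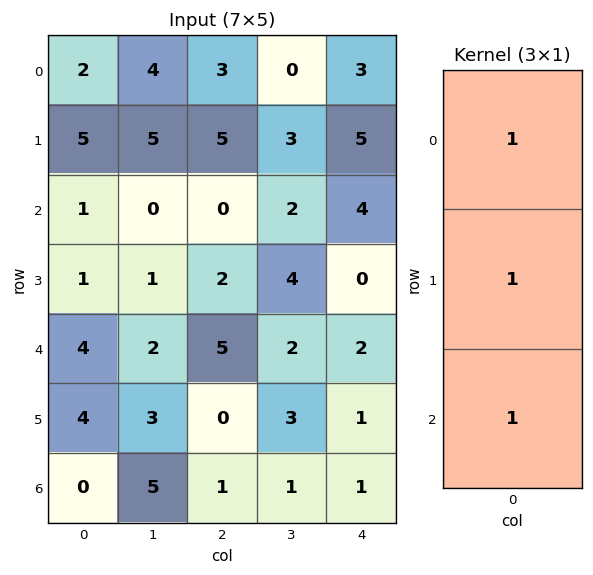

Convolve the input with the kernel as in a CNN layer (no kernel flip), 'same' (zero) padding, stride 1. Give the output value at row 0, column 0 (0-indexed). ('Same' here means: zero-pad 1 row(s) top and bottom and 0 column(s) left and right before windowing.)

7

The receptive field on the zero-padded input at this output position is [0 / 2 / 5]. Elementwise product with the kernel and sum: 0·1 + 2·1 + 5·1.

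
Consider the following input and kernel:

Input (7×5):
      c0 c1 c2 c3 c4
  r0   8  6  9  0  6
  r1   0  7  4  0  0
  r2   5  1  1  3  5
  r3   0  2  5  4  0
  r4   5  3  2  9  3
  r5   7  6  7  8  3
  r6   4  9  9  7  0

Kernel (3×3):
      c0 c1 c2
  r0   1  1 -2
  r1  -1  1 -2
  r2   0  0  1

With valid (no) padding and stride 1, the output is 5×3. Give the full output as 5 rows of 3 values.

Output[0,0]: The receptive field on the input at this output position is [8 6 9 / 0 7 4 / 5 1 1]. Elementwise product with the kernel and sum: 8·1 + 6·1 + 9·-2 + 0·-1 + 7·1 + 4·-2 + 1·1.
Output[0,1]: The receptive field on the input at this output position is [6 9 0 / 7 4 0 / 1 1 3]. Elementwise product with the kernel and sum: 6·1 + 9·1 + 0·-2 + 7·-1 + 4·1 + 0·-2 + 3·1.

-4 15 -2
-2 9 -4
-2 0 -4
-7 -12 13
-2 -21 0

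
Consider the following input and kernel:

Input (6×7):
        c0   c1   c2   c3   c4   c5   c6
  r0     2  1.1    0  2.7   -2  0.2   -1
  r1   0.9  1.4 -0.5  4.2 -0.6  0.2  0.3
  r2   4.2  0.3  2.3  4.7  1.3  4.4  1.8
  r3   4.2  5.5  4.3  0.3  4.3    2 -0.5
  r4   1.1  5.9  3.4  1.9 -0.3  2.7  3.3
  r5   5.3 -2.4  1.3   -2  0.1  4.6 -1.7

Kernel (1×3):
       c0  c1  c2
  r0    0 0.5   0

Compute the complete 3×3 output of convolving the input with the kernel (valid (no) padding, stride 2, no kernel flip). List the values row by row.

0.55 1.35 0.1
0.15 2.35 2.2
2.95 0.95 1.35

Output[0,0]: The receptive field on the input at this output position is [2 1.1 0]. Elementwise product with the kernel and sum: 1.1·0.5.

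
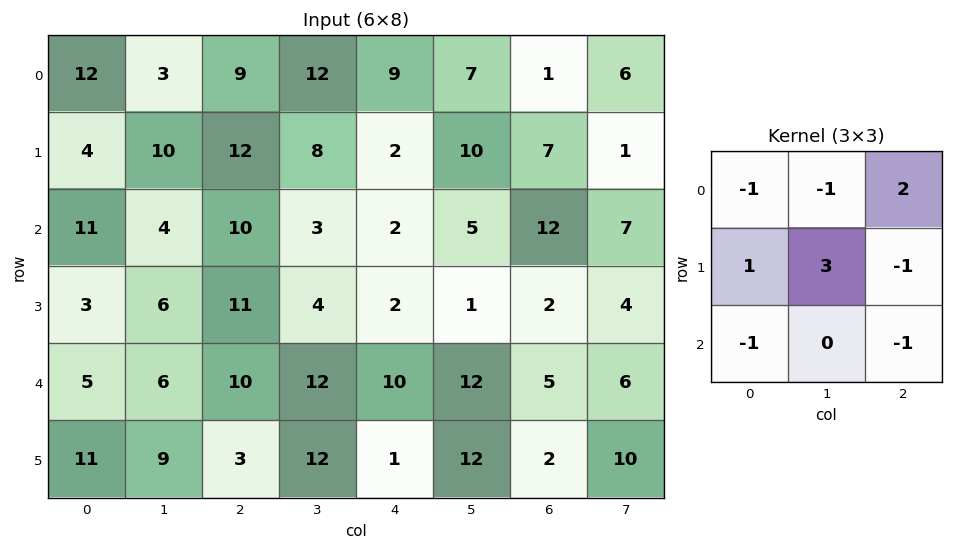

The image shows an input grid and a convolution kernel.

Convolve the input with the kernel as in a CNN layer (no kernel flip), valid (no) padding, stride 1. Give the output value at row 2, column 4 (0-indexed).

5

The receptive field on the input at this output position is [2 5 12 / 2 1 2 / 10 12 5]. Elementwise product with the kernel and sum: 2·-1 + 5·-1 + 12·2 + 2·1 + 1·3 + 2·-1 + 10·-1 + 5·-1.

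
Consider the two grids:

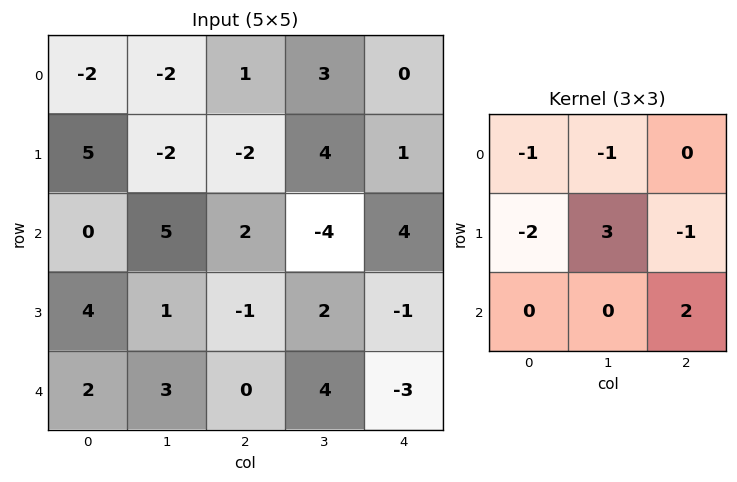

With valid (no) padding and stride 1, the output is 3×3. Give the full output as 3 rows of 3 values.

Output[0,0]: The receptive field on the input at this output position is [-2 -2 1 / 5 -2 -2 / 0 5 2]. Elementwise product with the kernel and sum: -2·-1 + -2·-1 + 5·-2 + -2·3 + -2·-1 + 2·2.
Output[0,1]: The receptive field on the input at this output position is [-2 1 3 / -2 -2 4 / 5 2 -4]. Elementwise product with the kernel and sum: -2·-1 + 1·-1 + -2·-2 + -2·3 + 4·-1 + -4·2.

-6 -13 19
8 8 -24
-9 -6 5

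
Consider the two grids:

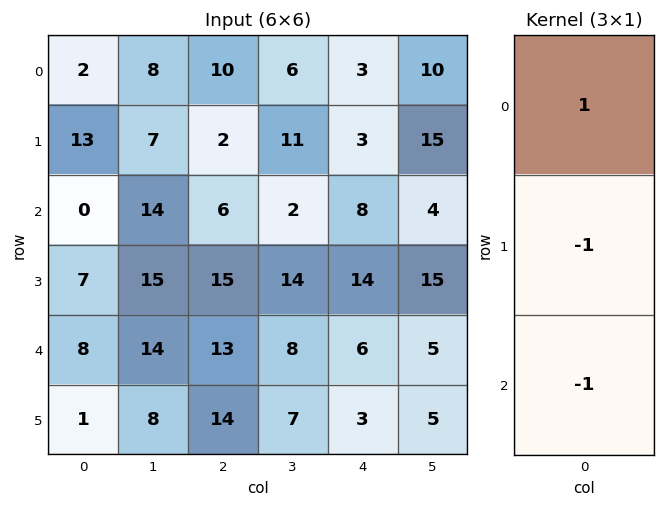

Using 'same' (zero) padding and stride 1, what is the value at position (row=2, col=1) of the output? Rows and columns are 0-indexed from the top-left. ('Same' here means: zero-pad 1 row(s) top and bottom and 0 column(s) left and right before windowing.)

-22

The receptive field on the zero-padded input at this output position is [7 / 14 / 15]. Elementwise product with the kernel and sum: 7·1 + 14·-1 + 15·-1.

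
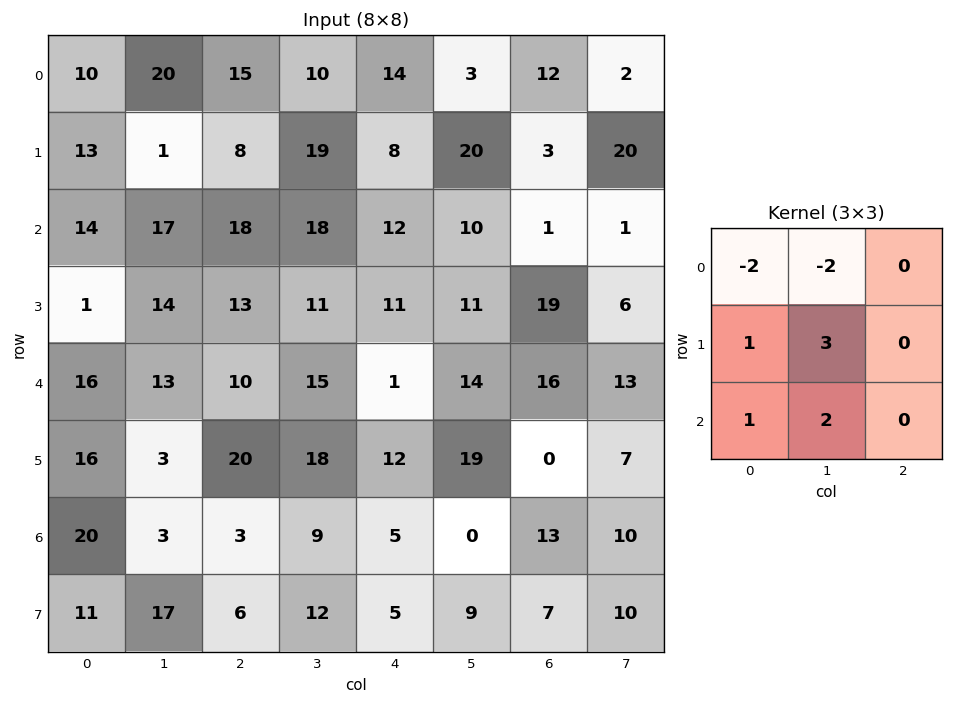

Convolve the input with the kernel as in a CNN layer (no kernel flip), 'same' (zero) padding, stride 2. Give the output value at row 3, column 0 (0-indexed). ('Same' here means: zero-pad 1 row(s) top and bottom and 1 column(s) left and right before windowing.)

The receptive field on the zero-padded input at this output position is [0 16 3 / 0 20 3 / 0 11 17]. Elementwise product with the kernel and sum: 0·-2 + 16·-2 + 0·1 + 20·3 + 0·1 + 11·2.

50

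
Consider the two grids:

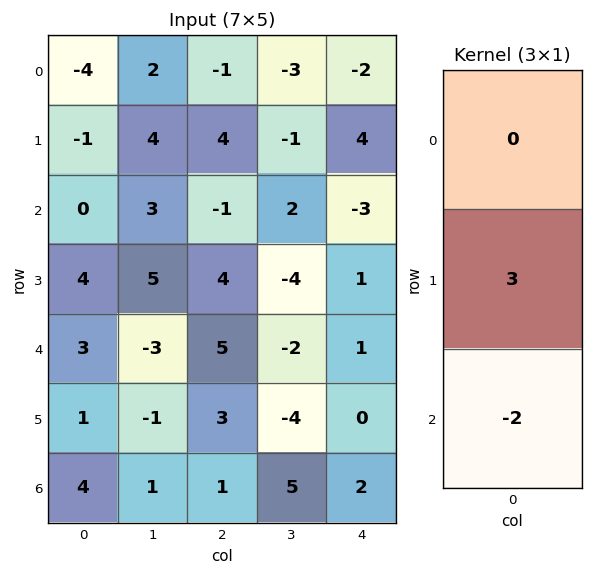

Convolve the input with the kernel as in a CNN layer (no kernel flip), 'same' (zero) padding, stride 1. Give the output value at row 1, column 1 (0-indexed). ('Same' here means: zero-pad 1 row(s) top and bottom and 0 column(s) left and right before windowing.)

6

The receptive field on the zero-padded input at this output position is [2 / 4 / 3]. Elementwise product with the kernel and sum: 4·3 + 3·-2.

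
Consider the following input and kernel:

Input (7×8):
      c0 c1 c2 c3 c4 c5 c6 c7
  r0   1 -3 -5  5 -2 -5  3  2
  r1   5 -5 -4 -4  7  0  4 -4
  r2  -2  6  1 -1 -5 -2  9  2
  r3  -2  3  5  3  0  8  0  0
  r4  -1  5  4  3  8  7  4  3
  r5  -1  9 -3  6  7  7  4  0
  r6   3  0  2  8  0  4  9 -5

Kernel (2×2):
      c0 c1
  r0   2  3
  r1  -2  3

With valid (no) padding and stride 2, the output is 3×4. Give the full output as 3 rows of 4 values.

Output[0,0]: The receptive field on the input at this output position is [1 -3 / 5 -5]. Elementwise product with the kernel and sum: 1·2 + -3·3 + 5·-2 + -5·3.

-32 1 -33 -8
27 -2 8 24
42 41 44 9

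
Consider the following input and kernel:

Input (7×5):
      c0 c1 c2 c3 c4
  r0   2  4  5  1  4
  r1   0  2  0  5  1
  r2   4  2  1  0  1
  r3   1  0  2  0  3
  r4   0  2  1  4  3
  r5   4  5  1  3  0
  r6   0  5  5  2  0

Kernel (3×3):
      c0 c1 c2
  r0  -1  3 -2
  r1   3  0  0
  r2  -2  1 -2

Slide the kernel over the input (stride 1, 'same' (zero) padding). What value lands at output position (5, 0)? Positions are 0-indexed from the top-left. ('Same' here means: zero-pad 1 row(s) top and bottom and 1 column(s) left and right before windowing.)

The receptive field on the zero-padded input at this output position is [0 0 2 / 0 4 5 / 0 0 5]. Elementwise product with the kernel and sum: 0·-1 + 0·3 + 2·-2 + 0·3 + 0·-2 + 0·1 + 5·-2.

-14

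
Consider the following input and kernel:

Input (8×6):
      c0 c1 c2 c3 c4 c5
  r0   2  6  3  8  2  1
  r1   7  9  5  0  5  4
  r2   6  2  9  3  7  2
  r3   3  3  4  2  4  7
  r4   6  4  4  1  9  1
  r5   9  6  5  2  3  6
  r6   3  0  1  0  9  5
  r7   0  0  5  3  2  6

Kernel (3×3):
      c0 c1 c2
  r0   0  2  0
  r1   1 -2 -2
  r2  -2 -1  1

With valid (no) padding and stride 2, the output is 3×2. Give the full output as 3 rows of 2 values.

-14 -3
-19 -2
-10 4

Output[0,0]: The receptive field on the input at this output position is [2 6 3 / 7 9 5 / 6 2 9]. Elementwise product with the kernel and sum: 6·2 + 7·1 + 9·-2 + 5·-2 + 6·-2 + 2·-1 + 9·1.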